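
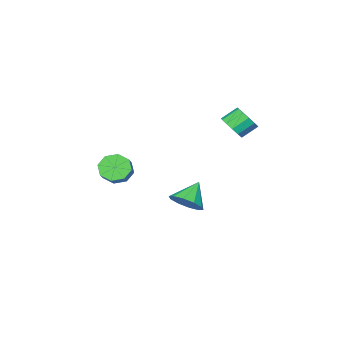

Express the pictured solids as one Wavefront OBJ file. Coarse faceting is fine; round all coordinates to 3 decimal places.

v -0.689 3.723 3.3
v -0.081 3.914 3.878
v -0.884 4.348 4.578
v -1.491 4.157 4
v -0.123 4.302 3.59
v -0.925 4.736 4.29
v -0.344 4.506 3.21
v -1.146 4.94 3.91
v -0.674 4.461 2.859
v -1.477 4.895 3.559
v -1.01 4.182 2.647
v -1.812 4.616 3.347
v -1.243 3.757 2.643
v -2.045 4.191 3.343
v -1.3 3.322 2.848
v -2.103 3.756 3.548
v -1.163 3.013 3.196
v -1.966 3.448 3.896
v -0.876 2.931 3.577
v -1.678 3.365 4.277
v -0.529 3.099 3.87
v -1.332 3.533 4.57
v -0.233 3.466 3.982
v -1.035 3.9 4.682
v 2.78 -1.499 -0.482
v 3.506 -1.872 -0.949
v 4.286 -1.234 -0.244
v 3.56 -0.861 0.222
v 3.273 -1.259 -1.246
v 4.054 -0.622 -0.541
v 2.752 -0.787 -1.096
v 3.533 -0.149 -0.391
v 2.247 -0.731 -0.586
v 3.027 -0.094 0.119
v 2.054 -1.126 -0.016
v 2.834 -0.488 0.689
v 2.286 -1.738 0.281
v 3.067 -1.101 0.986
v 2.807 -2.211 0.131
v 3.588 -1.573 0.836
v 3.313 -2.266 -0.379
v 4.093 -1.629 0.326
v -0.651 0.376 -3.605
v 0.092 0.143 -2.871
v -1.869 0.184 -2.435
v -0.005 0.797 -2.864
v -0.348 1.291 -3.14
v -0.807 1.435 -3.594
v -1.207 1.174 -4.052
v -1.394 0.609 -4.34
v -1.298 -0.045 -4.347
v -0.955 -0.538 -4.071
v -0.496 -0.683 -3.617
v -0.096 -0.422 -3.159
f 2 1 5
f 2 5 3
f 3 5 6
f 3 6 4
f 5 1 7
f 5 7 6
f 6 7 8
f 6 8 4
f 7 1 9
f 7 9 8
f 8 9 10
f 8 10 4
f 9 1 11
f 9 11 10
f 10 11 12
f 10 12 4
f 11 1 13
f 11 13 12
f 12 13 14
f 12 14 4
f 13 1 15
f 13 15 14
f 14 15 16
f 14 16 4
f 15 1 17
f 15 17 16
f 16 17 18
f 16 18 4
f 17 1 19
f 17 19 18
f 18 19 20
f 18 20 4
f 19 1 21
f 19 21 20
f 20 21 22
f 20 22 4
f 21 1 23
f 21 23 22
f 22 23 24
f 22 24 4
f 23 1 2
f 23 2 24
f 24 2 3
f 24 3 4
f 26 25 29
f 26 29 27
f 27 29 30
f 27 30 28
f 29 25 31
f 29 31 30
f 30 31 32
f 30 32 28
f 31 25 33
f 31 33 32
f 32 33 34
f 32 34 28
f 33 25 35
f 33 35 34
f 34 35 36
f 34 36 28
f 35 25 37
f 35 37 36
f 36 37 38
f 36 38 28
f 37 25 39
f 37 39 38
f 38 39 40
f 38 40 28
f 39 25 41
f 39 41 40
f 40 41 42
f 40 42 28
f 41 25 26
f 41 26 42
f 42 26 27
f 42 27 28
f 44 43 46
f 44 46 45
f 46 43 47
f 46 47 45
f 47 43 48
f 47 48 45
f 48 43 49
f 48 49 45
f 49 43 50
f 49 50 45
f 50 43 51
f 50 51 45
f 51 43 52
f 51 52 45
f 52 43 53
f 52 53 45
f 53 43 54
f 53 54 45
f 54 43 44
f 54 44 45



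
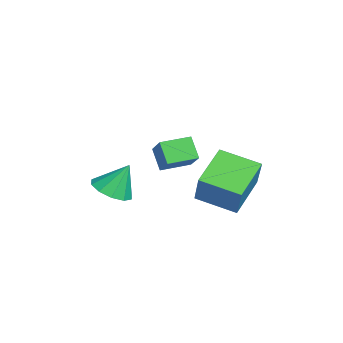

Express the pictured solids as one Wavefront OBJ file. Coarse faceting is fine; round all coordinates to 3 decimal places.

v -1.068 -2.843 -0.156
v -0.316 -3.396 0.143
v -1.072 -2.097 1.236
v -0.09 -2.901 -0.122
v -0.238 -2.383 -0.4
v -0.702 -2.042 -0.585
v -1.307 -2.006 -0.606
v -1.82 -2.291 -0.455
v -2.046 -2.786 -0.19
v -1.898 -3.304 0.088
v -1.433 -3.645 0.273
v -0.829 -3.681 0.294
v 1.878 1.992 -0.165
v 1.13 0.37 0.352
v 0.332 2.992 0.736
v -0.417 1.37 1.253
v 2.797 2.05 1.347
v 2.048 0.428 1.864
v 1.25 3.05 2.248
v 0.502 1.428 2.765
v 1.937 -1.078 2.428
v 1.27 -1.325 3.292
v 1.608 0.176 2.532
v 0.941 -0.072 3.397
v 3.019 -0.868 3.323
v 2.352 -1.116 4.188
v 2.69 0.385 3.428
v 2.023 0.138 4.292
f 2 1 4
f 2 4 3
f 4 1 5
f 4 5 3
f 5 1 6
f 5 6 3
f 6 1 7
f 6 7 3
f 7 1 8
f 7 8 3
f 8 1 9
f 8 9 3
f 9 1 10
f 9 10 3
f 10 1 11
f 10 11 3
f 11 1 12
f 11 12 3
f 12 1 2
f 12 2 3
f 14 16 13
f 17 14 13
f 13 16 15
f 15 17 13
f 14 20 16
f 18 14 17
f 18 20 14
f 16 20 15
f 19 17 15
f 15 20 19
f 19 18 17
f 20 18 19
f 22 24 21
f 25 22 21
f 21 24 23
f 23 25 21
f 22 28 24
f 26 22 25
f 26 28 22
f 24 28 23
f 27 25 23
f 23 28 27
f 27 26 25
f 28 26 27



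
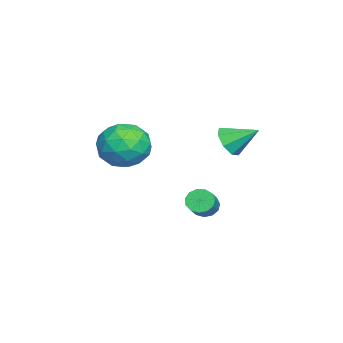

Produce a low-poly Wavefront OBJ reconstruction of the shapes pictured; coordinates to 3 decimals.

v -2.769 2.17 -0.405
v -2.434 2.187 -0.866
v -1.455 2.146 -0.155
v -1.791 2.13 0.305
v -2.484 2.492 -0.779
v -1.506 2.452 -0.069
v -2.625 2.695 -0.574
v -1.646 2.655 0.137
v -2.811 2.732 -0.315
v -1.833 2.691 0.395
v -2.985 2.59 -0.085
v -2.006 2.549 0.626
v -3.089 2.315 0.044
v -2.111 2.274 0.754
v -3.093 1.994 0.03
v -2.114 1.953 0.74
v -2.993 1.729 -0.122
v -2.015 1.688 0.588
v -2.822 1.604 -0.364
v -1.844 1.564 0.346
v -2.635 1.659 -0.619
v -1.657 1.619 0.091
v -2.49 1.877 -0.806
v -1.512 1.836 -0.096
v -2.8 3.043 3.015
v -2.06 2.945 3.09
v -2.72 4.177 3.725
v -2.195 3.247 2.621
v -2.685 3.43 2.383
v -3.242 3.386 2.516
v -3.54 3.141 2.941
v -3.404 2.839 3.41
v -2.914 2.656 3.647
v -2.358 2.7 3.515
v -4.173 -1.21 3.04
v -3.486 -0.296 2.957
v -3.494 -1.864 1.443
v -2.807 -0.95 1.36
v -2.62 -1.736 2.173
v -3.04 -1.332 3.16
v -3.94 -0.828 1.24
v -4.36 -0.424 2.227
v -3.342 -0.06 1.845
v -2.526 -0.622 2.422
v -4.454 -1.538 1.978
v -3.638 -2.1 2.555
v -3.889 -0.695 3.139
v -3.091 -1.465 1.261
v -2.981 -1.927 1.739
v -2.577 -1.39 1.691
v -3.627 -1.304 3.258
v -3.223 -0.767 3.209
v -2.714 -1.614 2.748
v -3.757 -1.393 1.191
v -3.353 -0.856 1.142
v -4.403 -0.77 2.709
v -3.999 -0.233 2.661
v -4.266 -0.546 1.652
v -3.401 -0.02 2.436
v -3.002 -0.404 1.498
v -3.668 -0.332 1.427
v -3.914 -0.095 2.007
v -2.921 -0.35 2.775
v -2.522 -0.734 1.837
v -2.412 -1.196 2.314
v -2.659 -0.959 2.895
v -2.837 -0.211 2.122
v -4.458 -1.426 2.563
v -4.059 -1.81 1.625
v -4.321 -1.201 1.505
v -4.568 -0.964 2.086
v -3.978 -1.756 2.902
v -3.579 -2.14 1.964
v -3.066 -2.065 2.393
v -3.312 -1.828 2.973
v -4.143 -1.949 2.278
f 2 1 5
f 2 5 3
f 3 5 6
f 3 6 4
f 5 1 7
f 5 7 6
f 6 7 8
f 6 8 4
f 7 1 9
f 7 9 8
f 8 9 10
f 8 10 4
f 9 1 11
f 9 11 10
f 10 11 12
f 10 12 4
f 11 1 13
f 11 13 12
f 12 13 14
f 12 14 4
f 13 1 15
f 13 15 14
f 14 15 16
f 14 16 4
f 15 1 17
f 15 17 16
f 16 17 18
f 16 18 4
f 17 1 19
f 17 19 18
f 18 19 20
f 18 20 4
f 19 1 21
f 19 21 20
f 20 21 22
f 20 22 4
f 21 1 23
f 21 23 22
f 22 23 24
f 22 24 4
f 23 1 2
f 23 2 24
f 24 2 3
f 24 3 4
f 26 25 28
f 26 28 27
f 28 25 29
f 28 29 27
f 29 25 30
f 29 30 27
f 30 25 31
f 30 31 27
f 31 25 32
f 31 32 27
f 32 25 33
f 32 33 27
f 33 25 34
f 33 34 27
f 34 25 26
f 34 26 27
f 35 72 51
f 72 46 75
f 51 75 40
f 72 75 51
f 35 51 47
f 51 40 52
f 47 52 36
f 51 52 47
f 35 47 56
f 47 36 57
f 56 57 42
f 47 57 56
f 35 56 68
f 56 42 71
f 68 71 45
f 56 71 68
f 35 68 72
f 68 45 76
f 72 76 46
f 68 76 72
f 36 52 63
f 52 40 66
f 63 66 44
f 52 66 63
f 40 75 53
f 75 46 74
f 53 74 39
f 75 74 53
f 46 76 73
f 76 45 69
f 73 69 37
f 76 69 73
f 45 71 70
f 71 42 58
f 70 58 41
f 71 58 70
f 42 57 62
f 57 36 59
f 62 59 43
f 57 59 62
f 38 64 50
f 64 44 65
f 50 65 39
f 64 65 50
f 38 50 48
f 50 39 49
f 48 49 37
f 50 49 48
f 38 48 55
f 48 37 54
f 55 54 41
f 48 54 55
f 38 55 60
f 55 41 61
f 60 61 43
f 55 61 60
f 38 60 64
f 60 43 67
f 64 67 44
f 60 67 64
f 39 65 53
f 65 44 66
f 53 66 40
f 65 66 53
f 37 49 73
f 49 39 74
f 73 74 46
f 49 74 73
f 41 54 70
f 54 37 69
f 70 69 45
f 54 69 70
f 43 61 62
f 61 41 58
f 62 58 42
f 61 58 62
f 44 67 63
f 67 43 59
f 63 59 36
f 67 59 63



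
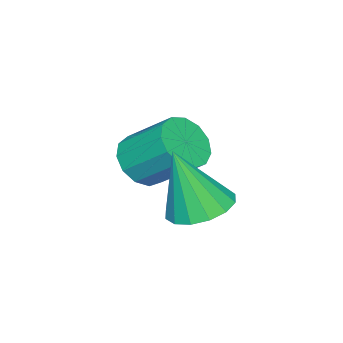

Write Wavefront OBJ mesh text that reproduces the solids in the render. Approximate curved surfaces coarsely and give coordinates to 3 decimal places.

v 0.103 -1.849 -4.381
v 0.517 -1.336 -4.963
v 0.431 -0.017 -3.861
v 0.017 -0.531 -3.279
v 0.032 -1.289 -5.056
v -0.054 0.029 -3.955
v -0.43 -1.421 -4.935
v -0.516 -0.103 -3.833
v -0.723 -1.688 -4.638
v -0.809 -0.37 -3.536
v -0.754 -2.007 -4.259
v -0.84 -0.689 -3.157
v -0.513 -2.275 -3.919
v -0.599 -0.957 -2.817
v -0.076 -2.408 -3.725
v -0.162 -1.09 -2.624
v 0.418 -2.364 -3.74
v 0.331 -1.046 -2.639
v 0.811 -2.156 -3.958
v 0.725 -0.838 -2.857
v 0.98 -1.851 -4.31
v 0.894 -0.532 -3.209
v 0.871 -1.545 -4.685
v 0.785 -0.227 -3.584
v 1.656 0.943 -4.296
v 2.302 1.618 -4.195
v 1.984 0.337 -2.344
v 1.882 1.824 -4.06
v 1.402 1.794 -3.989
v 0.99 1.536 -4
v 0.756 1.119 -4.091
v 0.764 0.654 -4.236
v 1.011 0.267 -4.397
v 1.431 0.061 -4.532
v 1.911 0.092 -4.603
v 2.323 0.35 -4.592
v 2.557 0.767 -4.502
v 2.549 1.231 -4.356
f 2 1 5
f 2 5 3
f 3 5 6
f 3 6 4
f 5 1 7
f 5 7 6
f 6 7 8
f 6 8 4
f 7 1 9
f 7 9 8
f 8 9 10
f 8 10 4
f 9 1 11
f 9 11 10
f 10 11 12
f 10 12 4
f 11 1 13
f 11 13 12
f 12 13 14
f 12 14 4
f 13 1 15
f 13 15 14
f 14 15 16
f 14 16 4
f 15 1 17
f 15 17 16
f 16 17 18
f 16 18 4
f 17 1 19
f 17 19 18
f 18 19 20
f 18 20 4
f 19 1 21
f 19 21 20
f 20 21 22
f 20 22 4
f 21 1 23
f 21 23 22
f 22 23 24
f 22 24 4
f 23 1 2
f 23 2 24
f 24 2 3
f 24 3 4
f 26 25 28
f 26 28 27
f 28 25 29
f 28 29 27
f 29 25 30
f 29 30 27
f 30 25 31
f 30 31 27
f 31 25 32
f 31 32 27
f 32 25 33
f 32 33 27
f 33 25 34
f 33 34 27
f 34 25 35
f 34 35 27
f 35 25 36
f 35 36 27
f 36 25 37
f 36 37 27
f 37 25 38
f 37 38 27
f 38 25 26
f 38 26 27



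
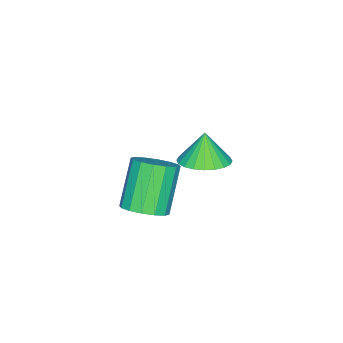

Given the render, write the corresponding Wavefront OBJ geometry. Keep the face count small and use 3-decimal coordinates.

v 3.836 3.069 -1.558
v 4.562 2.893 -1.056
v 3.349 2.675 0.62
v 2.624 2.851 0.118
v 4.509 3.356 -1.033
v 3.297 3.137 0.642
v 4.276 3.741 -1.152
v 3.064 3.523 0.524
v 3.925 3.947 -1.379
v 2.713 3.728 0.297
v 3.551 3.917 -1.654
v 2.338 3.699 0.022
v 3.252 3.661 -1.903
v 2.04 3.442 -0.228
v 3.111 3.245 -2.06
v 1.898 3.027 -0.384
v 3.163 2.783 -2.082
v 1.951 2.564 -0.407
v 3.396 2.397 -1.964
v 2.184 2.179 -0.288
v 3.747 2.192 -1.737
v 2.535 1.973 -0.061
v 4.122 2.221 -1.462
v 2.909 2.003 0.214
v 4.42 2.478 -1.212
v 3.208 2.259 0.463
v -0.502 3.152 -2.197
v 0.486 3.22 -1.879
v -0.898 2.948 -0.923
v 0.368 3.608 -1.854
v 0.117 3.926 -1.881
v -0.228 4.126 -1.956
v -0.614 4.178 -2.068
v -0.984 4.074 -2.199
v -1.28 3.829 -2.331
v -1.457 3.482 -2.442
v -1.49 3.084 -2.515
v -1.371 2.696 -2.541
v -1.121 2.378 -2.514
v -0.776 2.178 -2.438
v -0.389 2.126 -2.326
v -0.02 2.231 -2.195
v 0.276 2.475 -2.064
v 0.454 2.823 -1.953
f 2 1 5
f 2 5 3
f 3 5 6
f 3 6 4
f 5 1 7
f 5 7 6
f 6 7 8
f 6 8 4
f 7 1 9
f 7 9 8
f 8 9 10
f 8 10 4
f 9 1 11
f 9 11 10
f 10 11 12
f 10 12 4
f 11 1 13
f 11 13 12
f 12 13 14
f 12 14 4
f 13 1 15
f 13 15 14
f 14 15 16
f 14 16 4
f 15 1 17
f 15 17 16
f 16 17 18
f 16 18 4
f 17 1 19
f 17 19 18
f 18 19 20
f 18 20 4
f 19 1 21
f 19 21 20
f 20 21 22
f 20 22 4
f 21 1 23
f 21 23 22
f 22 23 24
f 22 24 4
f 23 1 25
f 23 25 24
f 24 25 26
f 24 26 4
f 25 1 2
f 25 2 26
f 26 2 3
f 26 3 4
f 28 27 30
f 28 30 29
f 30 27 31
f 30 31 29
f 31 27 32
f 31 32 29
f 32 27 33
f 32 33 29
f 33 27 34
f 33 34 29
f 34 27 35
f 34 35 29
f 35 27 36
f 35 36 29
f 36 27 37
f 36 37 29
f 37 27 38
f 37 38 29
f 38 27 39
f 38 39 29
f 39 27 40
f 39 40 29
f 40 27 41
f 40 41 29
f 41 27 42
f 41 42 29
f 42 27 43
f 42 43 29
f 43 27 44
f 43 44 29
f 44 27 28
f 44 28 29



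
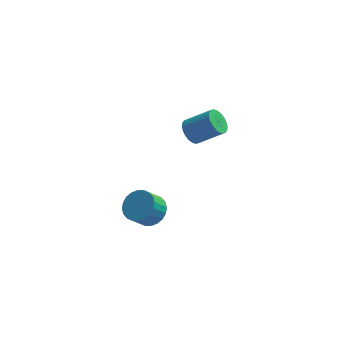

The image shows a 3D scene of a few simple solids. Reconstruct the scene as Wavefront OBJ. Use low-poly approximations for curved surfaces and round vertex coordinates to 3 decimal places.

v 0.681 2.618 -2.808
v 1.053 3.064 -3.25
v 2.33 2.969 -2.275
v 1.959 2.522 -1.832
v 0.931 3.251 -3.072
v 2.208 3.155 -2.097
v 0.771 3.341 -2.854
v 2.049 3.245 -1.879
v 0.598 3.321 -2.629
v 1.875 3.225 -1.654
v 0.437 3.194 -2.431
v 1.715 3.098 -1.456
v 0.314 2.979 -2.291
v 1.591 2.883 -1.315
v 0.246 2.709 -2.229
v 1.523 2.614 -1.253
v 0.245 2.426 -2.255
v 1.522 2.33 -1.28
v 0.31 2.171 -2.365
v 1.587 2.076 -1.39
v 0.432 1.985 -2.543
v 1.709 1.889 -1.568
v 0.591 1.895 -2.761
v 1.869 1.799 -1.786
v 0.765 1.915 -2.986
v 2.042 1.819 -2.011
v 0.925 2.042 -3.184
v 2.203 1.946 -2.209
v 1.049 2.257 -3.325
v 2.326 2.161 -2.349
v 1.117 2.526 -3.387
v 2.394 2.431 -2.411
v 1.118 2.81 -3.36
v 2.395 2.714 -2.385
v -0.801 -3.193 -3.317
v -0.211 -3.805 -3.297
v -0.73 -4.279 -2.464
v -1.319 -3.667 -2.483
v -0.08 -3.583 -3.089
v -0.599 -4.056 -2.256
v -0.059 -3.301 -2.916
v -0.578 -3.774 -2.082
v -0.15 -3.002 -2.803
v -0.669 -3.476 -1.97
v -0.341 -2.733 -2.769
v -0.86 -3.207 -1.936
v -0.602 -2.534 -2.818
v -1.121 -3.007 -1.985
v -0.893 -2.435 -2.943
v -1.412 -2.909 -2.11
v -1.169 -2.452 -3.125
v -1.688 -2.925 -2.292
v -1.39 -2.581 -3.336
v -1.909 -3.055 -2.503
v -1.521 -2.804 -3.544
v -2.04 -3.277 -2.711
v -1.542 -3.086 -3.718
v -2.061 -3.559 -2.884
v -1.451 -3.384 -3.83
v -1.97 -3.858 -2.997
v -1.26 -3.653 -3.864
v -1.779 -4.127 -3.031
v -0.999 -3.853 -3.815
v -1.518 -4.326 -2.982
v -0.708 -3.951 -3.69
v -1.227 -4.425 -2.857
v -0.432 -3.935 -3.508
v -0.951 -4.408 -2.675
f 2 1 5
f 2 5 3
f 3 5 6
f 3 6 4
f 5 1 7
f 5 7 6
f 6 7 8
f 6 8 4
f 7 1 9
f 7 9 8
f 8 9 10
f 8 10 4
f 9 1 11
f 9 11 10
f 10 11 12
f 10 12 4
f 11 1 13
f 11 13 12
f 12 13 14
f 12 14 4
f 13 1 15
f 13 15 14
f 14 15 16
f 14 16 4
f 15 1 17
f 15 17 16
f 16 17 18
f 16 18 4
f 17 1 19
f 17 19 18
f 18 19 20
f 18 20 4
f 19 1 21
f 19 21 20
f 20 21 22
f 20 22 4
f 21 1 23
f 21 23 22
f 22 23 24
f 22 24 4
f 23 1 25
f 23 25 24
f 24 25 26
f 24 26 4
f 25 1 27
f 25 27 26
f 26 27 28
f 26 28 4
f 27 1 29
f 27 29 28
f 28 29 30
f 28 30 4
f 29 1 31
f 29 31 30
f 30 31 32
f 30 32 4
f 31 1 33
f 31 33 32
f 32 33 34
f 32 34 4
f 33 1 2
f 33 2 34
f 34 2 3
f 34 3 4
f 36 35 39
f 36 39 37
f 37 39 40
f 37 40 38
f 39 35 41
f 39 41 40
f 40 41 42
f 40 42 38
f 41 35 43
f 41 43 42
f 42 43 44
f 42 44 38
f 43 35 45
f 43 45 44
f 44 45 46
f 44 46 38
f 45 35 47
f 45 47 46
f 46 47 48
f 46 48 38
f 47 35 49
f 47 49 48
f 48 49 50
f 48 50 38
f 49 35 51
f 49 51 50
f 50 51 52
f 50 52 38
f 51 35 53
f 51 53 52
f 52 53 54
f 52 54 38
f 53 35 55
f 53 55 54
f 54 55 56
f 54 56 38
f 55 35 57
f 55 57 56
f 56 57 58
f 56 58 38
f 57 35 59
f 57 59 58
f 58 59 60
f 58 60 38
f 59 35 61
f 59 61 60
f 60 61 62
f 60 62 38
f 61 35 63
f 61 63 62
f 62 63 64
f 62 64 38
f 63 35 65
f 63 65 64
f 64 65 66
f 64 66 38
f 65 35 67
f 65 67 66
f 66 67 68
f 66 68 38
f 67 35 36
f 67 36 68
f 68 36 37
f 68 37 38



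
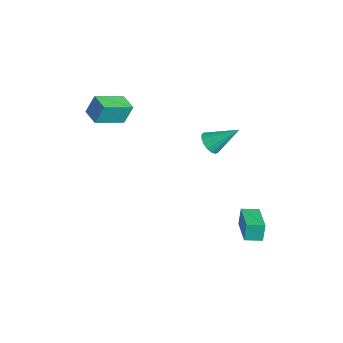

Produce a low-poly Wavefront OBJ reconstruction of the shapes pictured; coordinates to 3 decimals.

v 1.322 1.109 2.554
v 1.948 0.76 2.694
v 1.838 2.511 3.746
v 2.025 0.964 2.421
v 1.942 1.201 2.179
v 1.716 1.417 2.022
v 1.4 1.563 1.987
v 1.067 1.605 2.083
v 0.792 1.533 2.286
v 0.638 1.364 2.551
v 0.642 1.137 2.816
v 0.801 0.904 3.022
v 1.08 0.717 3.12
v 1.414 0.621 3.089
v 1.727 0.637 2.935
v -3.553 -4.359 2.462
v -3.55 -3.838 3.631
v -4.017 -2.648 1.7
v -4.015 -2.126 2.869
v -2.465 -4.114 2.351
v -2.463 -3.592 3.52
v -2.93 -2.402 1.589
v -2.927 -1.881 2.758
v 2.778 2.285 -3.286
v 2.576 2.47 -2.231
v 2.962 3.249 -3.419
v 2.759 3.433 -2.364
v 4.641 1.987 -2.876
v 4.438 2.171 -1.821
v 4.824 2.95 -3.009
v 4.622 3.135 -1.954
f 2 1 4
f 2 4 3
f 4 1 5
f 4 5 3
f 5 1 6
f 5 6 3
f 6 1 7
f 6 7 3
f 7 1 8
f 7 8 3
f 8 1 9
f 8 9 3
f 9 1 10
f 9 10 3
f 10 1 11
f 10 11 3
f 11 1 12
f 11 12 3
f 12 1 13
f 12 13 3
f 13 1 14
f 13 14 3
f 14 1 15
f 14 15 3
f 15 1 2
f 15 2 3
f 17 19 16
f 20 17 16
f 16 19 18
f 18 20 16
f 17 23 19
f 21 17 20
f 21 23 17
f 19 23 18
f 22 20 18
f 18 23 22
f 22 21 20
f 23 21 22
f 25 27 24
f 28 25 24
f 24 27 26
f 26 28 24
f 25 31 27
f 29 25 28
f 29 31 25
f 27 31 26
f 30 28 26
f 26 31 30
f 30 29 28
f 31 29 30



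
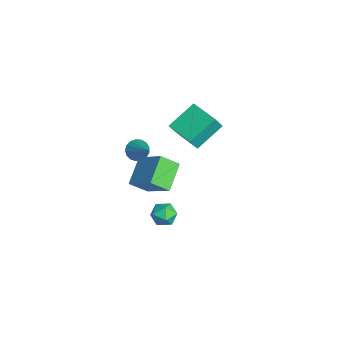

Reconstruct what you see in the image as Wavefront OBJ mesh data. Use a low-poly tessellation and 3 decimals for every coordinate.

v 2.632 -3.466 2.458
v 2.535 -4.5 3.29
v 4.143 -2.587 3.726
v 4.046 -3.621 4.558
v 3.954 -4.359 1.502
v 3.857 -5.393 2.334
v 5.465 -3.48 2.77
v 5.368 -4.514 3.602
v -3.037 -0.997 -0.069
v -3.751 0.699 1.062
v -1.285 -0.137 -0.252
v -1.999 1.559 0.879
v -2.661 -1.539 0.981
v -3.375 0.157 2.112
v -0.909 -0.679 0.798
v -1.623 1.017 1.929
v 1.933 -2.486 -3.971
v 2.19 -2.879 -3.223
v 0.57 -2.781 -3.657
v 0.827 -3.174 -2.909
v 0.904 -2.298 -2.997
v 1.746 -2.116 -3.191
v 1.014 -3.544 -3.689
v 1.856 -3.362 -3.883
v 1.622 -3.533 -3.049
v 1.554 -2.763 -2.621
v 1.206 -2.897 -4.259
v 1.138 -2.127 -3.831
v -3.671 -3.217 -1.847
v -3.219 -3.053 -2.461
v -2.129 -2.843 -0.613
v -3.371 -2.724 -2.371
v -3.591 -2.508 -2.161
v -3.83 -2.454 -1.879
v -4.032 -2.575 -1.59
v -4.152 -2.843 -1.359
v -4.161 -3.197 -1.24
v -4.058 -3.555 -1.26
v -3.867 -3.836 -1.415
v -3.63 -3.975 -1.668
v -3.403 -3.94 -1.962
v -3.238 -3.74 -2.23
v -3.171 -3.42 -2.41
f 2 4 1
f 5 2 1
f 1 4 3
f 3 5 1
f 2 8 4
f 6 2 5
f 6 8 2
f 4 8 3
f 7 5 3
f 3 8 7
f 7 6 5
f 8 6 7
f 10 12 9
f 13 10 9
f 9 12 11
f 11 13 9
f 10 16 12
f 14 10 13
f 14 16 10
f 12 16 11
f 15 13 11
f 11 16 15
f 15 14 13
f 16 14 15
f 17 28 22
f 17 22 18
f 17 18 24
f 17 24 27
f 17 27 28
f 18 22 26
f 22 28 21
f 28 27 19
f 27 24 23
f 24 18 25
f 20 26 21
f 20 21 19
f 20 19 23
f 20 23 25
f 20 25 26
f 21 26 22
f 19 21 28
f 23 19 27
f 25 23 24
f 26 25 18
f 30 29 32
f 30 32 31
f 32 29 33
f 32 33 31
f 33 29 34
f 33 34 31
f 34 29 35
f 34 35 31
f 35 29 36
f 35 36 31
f 36 29 37
f 36 37 31
f 37 29 38
f 37 38 31
f 38 29 39
f 38 39 31
f 39 29 40
f 39 40 31
f 40 29 41
f 40 41 31
f 41 29 42
f 41 42 31
f 42 29 43
f 42 43 31
f 43 29 30
f 43 30 31



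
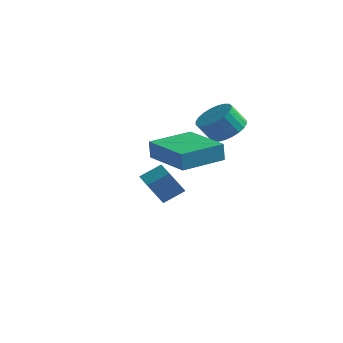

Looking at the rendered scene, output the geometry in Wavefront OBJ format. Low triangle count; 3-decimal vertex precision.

v -1.502 1.645 -1.165
v -0.855 2.336 -0.567
v -2.435 2.475 -1.116
v -1.788 3.166 -0.517
v -1.072 2.194 -2.263
v -0.425 2.885 -1.664
v -2.005 3.024 -2.213
v -1.358 3.715 -1.615
v 1.905 2.429 2.384
v 2.645 2.584 2.835
v 2.195 2.147 3.726
v 1.455 1.991 3.276
v 2.471 2.875 2.889
v 2.021 2.437 3.781
v 2.211 3.098 2.867
v 1.761 2.66 3.758
v 1.904 3.219 2.772
v 1.454 2.781 3.663
v 1.597 3.22 2.617
v 1.147 2.782 3.508
v 1.338 3.1 2.427
v 0.887 2.662 3.318
v 1.164 2.878 2.231
v 0.714 2.441 3.122
v 1.104 2.588 2.058
v 0.653 2.15 2.949
v 1.165 2.273 1.934
v 0.715 1.836 2.825
v 1.339 1.983 1.879
v 0.889 1.545 2.771
v 1.599 1.76 1.902
v 1.149 1.322 2.793
v 1.906 1.639 1.997
v 1.456 1.201 2.888
v 2.213 1.638 2.152
v 1.763 1.2 3.043
v 2.473 1.758 2.342
v 2.022 1.32 3.233
v 2.646 1.979 2.538
v 2.196 1.542 3.429
v 2.707 2.27 2.711
v 2.256 1.832 3.602
v 1.027 -2.025 2.119
v 1.001 -2.081 2.957
v 1.805 -0.254 2.261
v 1.779 -0.31 3.099
v 3.041 -2.91 2.121
v 3.015 -2.966 2.959
v 3.819 -1.139 2.263
v 3.793 -1.195 3.101
f 2 4 1
f 5 2 1
f 1 4 3
f 3 5 1
f 2 8 4
f 6 2 5
f 6 8 2
f 4 8 3
f 7 5 3
f 3 8 7
f 7 6 5
f 8 6 7
f 10 9 13
f 10 13 11
f 11 13 14
f 11 14 12
f 13 9 15
f 13 15 14
f 14 15 16
f 14 16 12
f 15 9 17
f 15 17 16
f 16 17 18
f 16 18 12
f 17 9 19
f 17 19 18
f 18 19 20
f 18 20 12
f 19 9 21
f 19 21 20
f 20 21 22
f 20 22 12
f 21 9 23
f 21 23 22
f 22 23 24
f 22 24 12
f 23 9 25
f 23 25 24
f 24 25 26
f 24 26 12
f 25 9 27
f 25 27 26
f 26 27 28
f 26 28 12
f 27 9 29
f 27 29 28
f 28 29 30
f 28 30 12
f 29 9 31
f 29 31 30
f 30 31 32
f 30 32 12
f 31 9 33
f 31 33 32
f 32 33 34
f 32 34 12
f 33 9 35
f 33 35 34
f 34 35 36
f 34 36 12
f 35 9 37
f 35 37 36
f 36 37 38
f 36 38 12
f 37 9 39
f 37 39 38
f 38 39 40
f 38 40 12
f 39 9 41
f 39 41 40
f 40 41 42
f 40 42 12
f 41 9 10
f 41 10 42
f 42 10 11
f 42 11 12
f 44 46 43
f 47 44 43
f 43 46 45
f 45 47 43
f 44 50 46
f 48 44 47
f 48 50 44
f 46 50 45
f 49 47 45
f 45 50 49
f 49 48 47
f 50 48 49



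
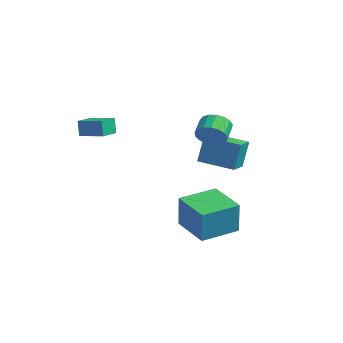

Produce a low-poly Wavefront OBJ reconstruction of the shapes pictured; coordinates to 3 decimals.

v 1.282 -0.697 -3.614
v 1.728 -0.889 -1.673
v 1.041 1.453 -3.346
v 1.487 1.261 -1.406
v 3.413 -0.401 -4.074
v 3.859 -0.593 -2.134
v 3.172 1.749 -3.807
v 3.618 1.557 -1.866
v 3.402 0.083 2.969
v 3.802 -0.102 3.672
v 3.098 0.512 4.234
v 2.698 0.697 3.531
v 3.985 0.226 3.543
v 3.281 0.84 4.104
v 4.034 0.521 3.281
v 3.33 1.135 3.843
v 3.938 0.716 2.949
v 3.234 1.33 3.51
v 3.72 0.766 2.621
v 3.016 1.38 3.182
v 3.428 0.659 2.372
v 2.725 1.273 2.934
v 3.131 0.42 2.261
v 2.427 1.035 2.823
v 2.896 0.104 2.312
v 2.192 0.719 2.873
v 2.776 -0.217 2.513
v 2.073 0.398 3.075
v 2.8 -0.469 2.819
v 2.097 0.145 3.381
v 2.962 -0.595 3.159
v 2.258 0.019 3.721
v 3.225 -0.566 3.456
v 2.521 0.049 4.018
v 3.528 -0.388 3.641
v 2.824 0.227 4.203
v -2.605 -3.766 1.909
v -2.779 -3.777 2.884
v -1.463 -2.932 2.122
v -1.637 -2.943 3.096
v -1.903 -4.757 2.024
v -2.077 -4.768 2.998
v -0.761 -3.923 2.236
v -0.935 -3.934 3.211
v -1.153 1.951 -0.214
v -1.12 2.304 1.459
v 0.325 3.32 -0.532
v 0.358 3.673 1.141
v -0.278 1.047 -0.041
v -0.245 1.4 1.632
v 1.2 2.416 -0.359
v 1.233 2.769 1.314
f 2 4 1
f 5 2 1
f 1 4 3
f 3 5 1
f 2 8 4
f 6 2 5
f 6 8 2
f 4 8 3
f 7 5 3
f 3 8 7
f 7 6 5
f 8 6 7
f 10 9 13
f 10 13 11
f 11 13 14
f 11 14 12
f 13 9 15
f 13 15 14
f 14 15 16
f 14 16 12
f 15 9 17
f 15 17 16
f 16 17 18
f 16 18 12
f 17 9 19
f 17 19 18
f 18 19 20
f 18 20 12
f 19 9 21
f 19 21 20
f 20 21 22
f 20 22 12
f 21 9 23
f 21 23 22
f 22 23 24
f 22 24 12
f 23 9 25
f 23 25 24
f 24 25 26
f 24 26 12
f 25 9 27
f 25 27 26
f 26 27 28
f 26 28 12
f 27 9 29
f 27 29 28
f 28 29 30
f 28 30 12
f 29 9 31
f 29 31 30
f 30 31 32
f 30 32 12
f 31 9 33
f 31 33 32
f 32 33 34
f 32 34 12
f 33 9 35
f 33 35 34
f 34 35 36
f 34 36 12
f 35 9 10
f 35 10 36
f 36 10 11
f 36 11 12
f 38 40 37
f 41 38 37
f 37 40 39
f 39 41 37
f 38 44 40
f 42 38 41
f 42 44 38
f 40 44 39
f 43 41 39
f 39 44 43
f 43 42 41
f 44 42 43
f 46 48 45
f 49 46 45
f 45 48 47
f 47 49 45
f 46 52 48
f 50 46 49
f 50 52 46
f 48 52 47
f 51 49 47
f 47 52 51
f 51 50 49
f 52 50 51



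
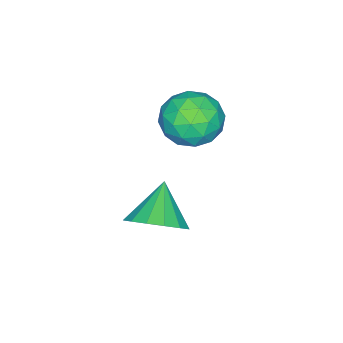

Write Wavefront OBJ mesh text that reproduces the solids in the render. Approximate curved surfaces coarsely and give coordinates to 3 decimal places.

v 3.209 -1.19 -2.49
v 3.932 -1.094 -1.708
v 2.091 -1.57 -1.41
v 3.71 -0.59 -1.76
v 3.354 -0.246 -2.008
v 2.958 -0.155 -2.385
v 2.63 -0.341 -2.79
v 2.457 -0.755 -3.115
v 2.485 -1.285 -3.272
v 2.707 -1.79 -3.22
v 3.064 -2.134 -2.973
v 3.459 -2.225 -2.596
v 3.787 -2.038 -2.19
v 3.961 -1.625 -1.865
v 1.217 -0.504 1.414
v 1.81 -1.427 1.293
v -0.11 -1.233 0.467
v 0.483 -2.156 0.346
v 0.084 -1.883 1.338
v 0.904 -1.432 1.924
v 0.796 -1.228 -0.164
v 1.616 -0.777 0.422
v 1.55 -1.874 0.318
v 1.11 -2.279 1.246
v 0.59 -0.381 0.514
v 0.15 -0.786 1.442
v 1.63 -0.901 1.437
v 0.07 -1.759 0.323
v -0.165 -1.598 0.906
v 0.184 -2.141 0.835
v 1.097 -0.905 1.808
v 1.446 -1.447 1.736
v 0.431 -1.715 1.763
v 0.254 -1.213 0.024
v 0.603 -1.755 -0.048
v 1.516 -0.519 0.925
v 1.865 -1.062 0.854
v 1.269 -0.945 -0.003
v 1.826 -1.707 0.793
v 1.046 -2.135 0.236
v 1.23 -1.59 -0.064
v 1.712 -1.325 0.28
v 1.568 -1.945 1.338
v 0.788 -2.373 0.781
v 0.553 -2.213 1.364
v 1.035 -1.948 1.709
v 1.415 -2.208 0.765
v 0.912 -0.287 0.979
v 0.132 -0.715 0.422
v 0.665 -0.712 0.051
v 1.147 -0.447 0.396
v 0.654 -0.525 1.524
v -0.126 -0.953 0.967
v -0.012 -1.335 1.48
v 0.47 -1.07 1.824
v 0.285 -0.452 0.995
f 2 1 4
f 2 4 3
f 4 1 5
f 4 5 3
f 5 1 6
f 5 6 3
f 6 1 7
f 6 7 3
f 7 1 8
f 7 8 3
f 8 1 9
f 8 9 3
f 9 1 10
f 9 10 3
f 10 1 11
f 10 11 3
f 11 1 12
f 11 12 3
f 12 1 13
f 12 13 3
f 13 1 14
f 13 14 3
f 14 1 2
f 14 2 3
f 15 52 31
f 52 26 55
f 31 55 20
f 52 55 31
f 15 31 27
f 31 20 32
f 27 32 16
f 31 32 27
f 15 27 36
f 27 16 37
f 36 37 22
f 27 37 36
f 15 36 48
f 36 22 51
f 48 51 25
f 36 51 48
f 15 48 52
f 48 25 56
f 52 56 26
f 48 56 52
f 16 32 43
f 32 20 46
f 43 46 24
f 32 46 43
f 20 55 33
f 55 26 54
f 33 54 19
f 55 54 33
f 26 56 53
f 56 25 49
f 53 49 17
f 56 49 53
f 25 51 50
f 51 22 38
f 50 38 21
f 51 38 50
f 22 37 42
f 37 16 39
f 42 39 23
f 37 39 42
f 18 44 30
f 44 24 45
f 30 45 19
f 44 45 30
f 18 30 28
f 30 19 29
f 28 29 17
f 30 29 28
f 18 28 35
f 28 17 34
f 35 34 21
f 28 34 35
f 18 35 40
f 35 21 41
f 40 41 23
f 35 41 40
f 18 40 44
f 40 23 47
f 44 47 24
f 40 47 44
f 19 45 33
f 45 24 46
f 33 46 20
f 45 46 33
f 17 29 53
f 29 19 54
f 53 54 26
f 29 54 53
f 21 34 50
f 34 17 49
f 50 49 25
f 34 49 50
f 23 41 42
f 41 21 38
f 42 38 22
f 41 38 42
f 24 47 43
f 47 23 39
f 43 39 16
f 47 39 43



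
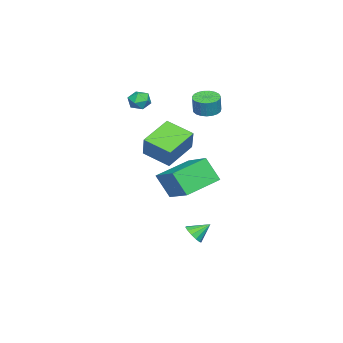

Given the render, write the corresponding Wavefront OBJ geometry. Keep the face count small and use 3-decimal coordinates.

v -2.104 -0.448 -1.027
v -2.315 -2.093 -0.438
v -3.939 0.083 -0.205
v -4.151 -1.562 0.385
v -1.389 -0.058 0.315
v -1.601 -1.703 0.905
v -3.225 0.473 1.138
v -3.436 -1.172 1.727
v 1.172 2.886 -0.274
v 1.133 2.088 1.077
v 2.385 4.368 0.637
v 2.346 3.569 1.988
v 2.894 1.831 -0.848
v 2.855 1.032 0.503
v 4.107 3.312 0.063
v 4.068 2.514 1.414
v -2.098 -1.661 4.164
v -1.495 -1.43 3.883
v -2.025 -2.61 3.537
v -1.422 -2.379 3.256
v -1.446 -2.567 3.935
v -1.491 -1.981 4.322
v -2.029 -2.059 3.098
v -2.074 -1.473 3.485
v -1.452 -1.676 3.225
v -1.091 -1.99 3.742
v -2.429 -2.05 3.678
v -2.068 -2.364 4.195
v 1.735 2.631 -3.894
v 2.32 2.776 -3.625
v 1.245 3.369 -3.226
v 2.277 3.008 -3.913
v 2.061 3.12 -4.194
v 1.743 3.077 -4.381
v 1.421 2.893 -4.413
v 1.2 2.625 -4.28
v 1.148 2.359 -4.025
v 1.283 2.18 -3.729
v 1.562 2.144 -3.485
v 1.895 2.263 -3.371
v 2.178 2.498 -3.423
v -3.44 1.169 2.917
v -2.925 1.703 2.756
v -2.664 1.766 3.802
v -3.18 1.231 3.963
v -3.183 1.876 2.811
v -2.923 1.939 3.857
v -3.487 1.927 2.883
v -3.226 1.989 3.929
v -3.782 1.846 2.962
v -3.521 1.909 4.008
v -4.018 1.648 3.032
v -3.758 1.711 4.079
v -4.155 1.368 3.083
v -3.894 1.43 4.129
v -4.168 1.053 3.105
v -3.907 1.115 4.151
v -4.055 0.758 3.095
v -3.794 0.821 4.141
v -3.836 0.534 3.053
v -3.575 0.597 4.1
v -3.548 0.42 2.989
v -3.287 0.482 4.035
v -3.242 0.435 2.911
v -2.981 0.498 3.957
v -2.97 0.577 2.835
v -2.709 0.64 3.881
v -2.78 0.822 2.773
v -2.519 0.884 3.819
v -2.704 1.126 2.736
v -2.443 1.189 3.782
v -2.755 1.438 2.73
v -2.494 1.5 3.776
f 2 4 1
f 5 2 1
f 1 4 3
f 3 5 1
f 2 8 4
f 6 2 5
f 6 8 2
f 4 8 3
f 7 5 3
f 3 8 7
f 7 6 5
f 8 6 7
f 10 12 9
f 13 10 9
f 9 12 11
f 11 13 9
f 10 16 12
f 14 10 13
f 14 16 10
f 12 16 11
f 15 13 11
f 11 16 15
f 15 14 13
f 16 14 15
f 17 28 22
f 17 22 18
f 17 18 24
f 17 24 27
f 17 27 28
f 18 22 26
f 22 28 21
f 28 27 19
f 27 24 23
f 24 18 25
f 20 26 21
f 20 21 19
f 20 19 23
f 20 23 25
f 20 25 26
f 21 26 22
f 19 21 28
f 23 19 27
f 25 23 24
f 26 25 18
f 30 29 32
f 30 32 31
f 32 29 33
f 32 33 31
f 33 29 34
f 33 34 31
f 34 29 35
f 34 35 31
f 35 29 36
f 35 36 31
f 36 29 37
f 36 37 31
f 37 29 38
f 37 38 31
f 38 29 39
f 38 39 31
f 39 29 40
f 39 40 31
f 40 29 41
f 40 41 31
f 41 29 30
f 41 30 31
f 43 42 46
f 43 46 44
f 44 46 47
f 44 47 45
f 46 42 48
f 46 48 47
f 47 48 49
f 47 49 45
f 48 42 50
f 48 50 49
f 49 50 51
f 49 51 45
f 50 42 52
f 50 52 51
f 51 52 53
f 51 53 45
f 52 42 54
f 52 54 53
f 53 54 55
f 53 55 45
f 54 42 56
f 54 56 55
f 55 56 57
f 55 57 45
f 56 42 58
f 56 58 57
f 57 58 59
f 57 59 45
f 58 42 60
f 58 60 59
f 59 60 61
f 59 61 45
f 60 42 62
f 60 62 61
f 61 62 63
f 61 63 45
f 62 42 64
f 62 64 63
f 63 64 65
f 63 65 45
f 64 42 66
f 64 66 65
f 65 66 67
f 65 67 45
f 66 42 68
f 66 68 67
f 67 68 69
f 67 69 45
f 68 42 70
f 68 70 69
f 69 70 71
f 69 71 45
f 70 42 72
f 70 72 71
f 71 72 73
f 71 73 45
f 72 42 43
f 72 43 73
f 73 43 44
f 73 44 45



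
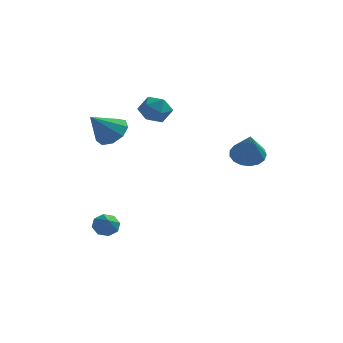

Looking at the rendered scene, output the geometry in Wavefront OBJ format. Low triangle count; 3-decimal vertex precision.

v -3.308 -0.068 3.02
v -2.376 -0.292 3.519
v -4.272 -1.012 4.4
v -2.648 0.349 3.766
v -3.229 0.794 3.665
v -3.846 0.836 3.261
v -4.212 0.454 2.745
v -4.154 -0.172 2.357
v -3.701 -0.75 2.28
v -3.063 -1.009 2.548
v -2.54 -0.828 3.038
v -2.397 2.351 3.917
v -1.871 2.733 4.716
v -0.969 2.127 3.084
v -0.443 2.509 3.883
v -0.911 1.595 3.964
v -1.793 1.733 4.479
v -1.047 3.127 3.321
v -1.929 3.265 3.836
v -1.036 3.213 4.348
v -0.953 2.266 4.745
v -1.887 2.594 3.055
v -1.804 1.647 3.452
v 3.667 2.651 0.787
v 4.507 3.188 1.001
v 3.953 1.489 2.573
v 4.149 3.438 1.221
v 3.681 3.507 1.341
v 3.21 3.38 1.334
v 2.843 3.086 1.202
v 2.665 2.693 0.975
v 2.717 2.289 0.704
v 2.986 1.969 0.453
v 3.411 1.805 0.278
v 3.895 1.834 0.219
v 4.326 2.051 0.291
v 4.607 2.405 0.476
v 4.672 2.815 0.733
v -3.071 -2.901 -2.701
v -2.739 -2.409 -2.226
v -2.709 -3.959 -1.859
v -3.299 -2.499 -2.097
v -3.726 -2.824 -2.322
v -3.769 -3.194 -2.769
v -3.404 -3.392 -3.176
v -2.844 -3.303 -3.304
v -2.417 -2.978 -3.079
v -2.373 -2.608 -2.633
f 2 1 4
f 2 4 3
f 4 1 5
f 4 5 3
f 5 1 6
f 5 6 3
f 6 1 7
f 6 7 3
f 7 1 8
f 7 8 3
f 8 1 9
f 8 9 3
f 9 1 10
f 9 10 3
f 10 1 11
f 10 11 3
f 11 1 2
f 11 2 3
f 12 23 17
f 12 17 13
f 12 13 19
f 12 19 22
f 12 22 23
f 13 17 21
f 17 23 16
f 23 22 14
f 22 19 18
f 19 13 20
f 15 21 16
f 15 16 14
f 15 14 18
f 15 18 20
f 15 20 21
f 16 21 17
f 14 16 23
f 18 14 22
f 20 18 19
f 21 20 13
f 25 24 27
f 25 27 26
f 27 24 28
f 27 28 26
f 28 24 29
f 28 29 26
f 29 24 30
f 29 30 26
f 30 24 31
f 30 31 26
f 31 24 32
f 31 32 26
f 32 24 33
f 32 33 26
f 33 24 34
f 33 34 26
f 34 24 35
f 34 35 26
f 35 24 36
f 35 36 26
f 36 24 37
f 36 37 26
f 37 24 38
f 37 38 26
f 38 24 25
f 38 25 26
f 40 39 42
f 40 42 41
f 42 39 43
f 42 43 41
f 43 39 44
f 43 44 41
f 44 39 45
f 44 45 41
f 45 39 46
f 45 46 41
f 46 39 47
f 46 47 41
f 47 39 48
f 47 48 41
f 48 39 40
f 48 40 41



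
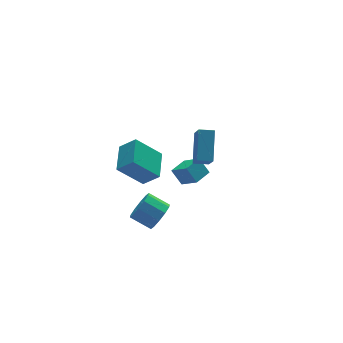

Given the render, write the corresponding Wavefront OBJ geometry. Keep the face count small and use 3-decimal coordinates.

v 1.666 -0 -2.991
v 1.315 0.615 -2.072
v 1.245 1.072 -3.871
v 0.893 1.688 -2.952
v 2.747 0.492 -2.908
v 2.395 1.108 -1.989
v 2.325 1.565 -3.788
v 1.974 2.18 -2.869
v -0.399 -3.922 2.979
v 0.369 -2.629 4.312
v -0.043 -2.748 1.634
v 0.725 -1.455 2.968
v 0.395 -4.285 2.872
v 1.163 -2.992 4.206
v 0.751 -3.111 1.528
v 1.519 -1.818 2.861
v -1.119 -0.901 -4.246
v -0.639 -1.055 -3.417
v -1.501 -0.133 -2.746
v -1.981 0.021 -3.574
v -0.374 -0.6 -3.703
v -1.236 0.323 -3.032
v -0.393 -0.259 -4.196
v -1.256 0.663 -3.525
v -0.69 -0.164 -4.708
v -1.552 0.758 -4.037
v -1.151 -0.351 -5.043
v -2.013 0.572 -4.372
v -1.599 -0.747 -5.074
v -2.461 0.175 -4.403
v -1.864 -1.203 -4.788
v -2.726 -0.28 -4.117
v -1.844 -1.543 -4.295
v -2.707 -0.621 -3.624
v -1.548 -1.638 -3.783
v -2.41 -0.716 -3.112
v -1.087 -1.452 -3.448
v -1.949 -0.529 -2.777
v -1.304 0.907 -2.644
v -2.729 1.374 -1.117
v -0.346 2.535 -2.247
v -1.771 3.001 -0.72
v -0.569 0.259 -1.76
v -1.994 0.725 -0.233
v 0.389 1.886 -1.363
v -1.036 2.353 0.164
f 2 4 1
f 5 2 1
f 1 4 3
f 3 5 1
f 2 8 4
f 6 2 5
f 6 8 2
f 4 8 3
f 7 5 3
f 3 8 7
f 7 6 5
f 8 6 7
f 10 12 9
f 13 10 9
f 9 12 11
f 11 13 9
f 10 16 12
f 14 10 13
f 14 16 10
f 12 16 11
f 15 13 11
f 11 16 15
f 15 14 13
f 16 14 15
f 18 17 21
f 18 21 19
f 19 21 22
f 19 22 20
f 21 17 23
f 21 23 22
f 22 23 24
f 22 24 20
f 23 17 25
f 23 25 24
f 24 25 26
f 24 26 20
f 25 17 27
f 25 27 26
f 26 27 28
f 26 28 20
f 27 17 29
f 27 29 28
f 28 29 30
f 28 30 20
f 29 17 31
f 29 31 30
f 30 31 32
f 30 32 20
f 31 17 33
f 31 33 32
f 32 33 34
f 32 34 20
f 33 17 35
f 33 35 34
f 34 35 36
f 34 36 20
f 35 17 37
f 35 37 36
f 36 37 38
f 36 38 20
f 37 17 18
f 37 18 38
f 38 18 19
f 38 19 20
f 40 42 39
f 43 40 39
f 39 42 41
f 41 43 39
f 40 46 42
f 44 40 43
f 44 46 40
f 42 46 41
f 45 43 41
f 41 46 45
f 45 44 43
f 46 44 45



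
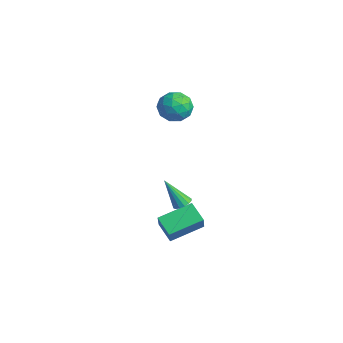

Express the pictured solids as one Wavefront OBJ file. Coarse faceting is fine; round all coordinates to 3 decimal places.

v 0.121 -0.555 -2.333
v 0.572 -0.951 -2.315
v -0.621 -1.325 -0.607
v 0.676 -0.704 -2.16
v 0.632 -0.416 -2.051
v 0.451 -0.166 -2.017
v 0.182 -0.02 -2.068
v -0.104 -0.018 -2.19
v -0.329 -0.16 -2.35
v -0.434 -0.407 -2.506
v -0.39 -0.695 -2.615
v -0.209 -0.945 -2.648
v 0.061 -1.091 -2.597
v 0.346 -1.093 -2.476
v -3.372 1.85 2.694
v -2.698 0.95 2.735
v -4.702 0.89 3.485
v -4.028 -0.01 3.526
v -3.812 0.885 4.174
v -2.99 1.478 3.685
v -4.41 0.362 2.535
v -3.588 0.955 2.046
v -3.339 0.03 2.637
v -2.97 0.354 3.65
v -4.43 1.486 2.57
v -4.061 1.81 3.583
v -2.918 1.484 2.645
v -4.482 0.356 3.575
v -4.355 0.882 3.955
v -3.959 0.353 3.98
v -3.09 1.794 3.203
v -2.694 1.265 3.227
v -3.349 1.228 4.073
v -4.706 0.575 2.993
v -4.31 0.046 3.017
v -3.441 1.487 2.24
v -3.045 0.958 2.265
v -4.051 0.612 2.147
v -2.899 0.414 2.612
v -3.681 -0.149 3.077
v -3.905 0.069 2.495
v -3.422 0.417 2.207
v -2.682 0.604 3.207
v -3.464 0.041 3.672
v -3.337 0.567 4.052
v -2.854 0.915 3.765
v -3.059 0.064 3.15
v -3.936 1.799 2.548
v -4.718 1.236 3.013
v -4.546 0.925 2.455
v -4.063 1.273 2.168
v -3.719 1.989 3.143
v -4.501 1.426 3.608
v -3.978 1.423 4.013
v -3.495 1.771 3.725
v -4.341 1.776 3.07
v -1.093 -1.446 -4.621
v -0.916 0.626 -3.933
v 0.058 -1.301 -5.351
v 0.234 0.77 -4.663
v -0.174 -1.97 -3.277
v 0.002 0.101 -2.589
v 0.976 -1.826 -4.007
v 1.153 0.246 -3.319
f 2 1 4
f 2 4 3
f 4 1 5
f 4 5 3
f 5 1 6
f 5 6 3
f 6 1 7
f 6 7 3
f 7 1 8
f 7 8 3
f 8 1 9
f 8 9 3
f 9 1 10
f 9 10 3
f 10 1 11
f 10 11 3
f 11 1 12
f 11 12 3
f 12 1 13
f 12 13 3
f 13 1 14
f 13 14 3
f 14 1 2
f 14 2 3
f 15 52 31
f 52 26 55
f 31 55 20
f 52 55 31
f 15 31 27
f 31 20 32
f 27 32 16
f 31 32 27
f 15 27 36
f 27 16 37
f 36 37 22
f 27 37 36
f 15 36 48
f 36 22 51
f 48 51 25
f 36 51 48
f 15 48 52
f 48 25 56
f 52 56 26
f 48 56 52
f 16 32 43
f 32 20 46
f 43 46 24
f 32 46 43
f 20 55 33
f 55 26 54
f 33 54 19
f 55 54 33
f 26 56 53
f 56 25 49
f 53 49 17
f 56 49 53
f 25 51 50
f 51 22 38
f 50 38 21
f 51 38 50
f 22 37 42
f 37 16 39
f 42 39 23
f 37 39 42
f 18 44 30
f 44 24 45
f 30 45 19
f 44 45 30
f 18 30 28
f 30 19 29
f 28 29 17
f 30 29 28
f 18 28 35
f 28 17 34
f 35 34 21
f 28 34 35
f 18 35 40
f 35 21 41
f 40 41 23
f 35 41 40
f 18 40 44
f 40 23 47
f 44 47 24
f 40 47 44
f 19 45 33
f 45 24 46
f 33 46 20
f 45 46 33
f 17 29 53
f 29 19 54
f 53 54 26
f 29 54 53
f 21 34 50
f 34 17 49
f 50 49 25
f 34 49 50
f 23 41 42
f 41 21 38
f 42 38 22
f 41 38 42
f 24 47 43
f 47 23 39
f 43 39 16
f 47 39 43
f 58 60 57
f 61 58 57
f 57 60 59
f 59 61 57
f 58 64 60
f 62 58 61
f 62 64 58
f 60 64 59
f 63 61 59
f 59 64 63
f 63 62 61
f 64 62 63



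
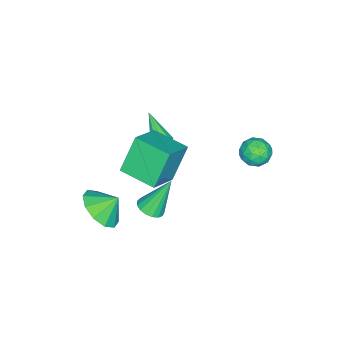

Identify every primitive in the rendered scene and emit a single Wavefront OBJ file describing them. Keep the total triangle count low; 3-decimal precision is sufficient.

v 2.733 -2.105 -2.514
v 3.721 -1.9 -2.102
v 2.307 -1.475 -1.806
v 3.597 -1.443 -2.582
v 3.143 -1.24 -3.036
v 2.533 -1.367 -3.291
v 1.999 -1.776 -3.249
v 1.746 -2.31 -2.927
v 1.87 -2.766 -2.447
v 2.324 -2.97 -1.993
v 2.934 -2.843 -1.738
v 3.468 -2.434 -1.78
v 1.401 -0.436 -2.936
v 1.944 -0.067 -2.876
v 0.759 0.236 -1.244
v 1.741 0.122 -3.028
v 1.46 0.182 -3.159
v 1.165 0.101 -3.239
v 0.925 -0.103 -3.249
v 0.793 -0.384 -3.187
v 0.8 -0.676 -3.068
v 0.946 -0.914 -2.919
v 1.195 -1.042 -2.773
v 1.492 -1.031 -2.665
v 1.767 -0.884 -2.619
v 1.959 -0.635 -2.645
v 2.023 -0.34 -2.738
v -1.177 -1.206 -1.026
v -0.896 -1.026 -0.602
v -1.943 -2.254 -0.074
v -1.175 -0.844 -0.625
v -1.455 -0.8 -0.802
v -1.628 -0.911 -1.064
v -1.63 -1.135 -1.312
v -1.459 -1.386 -1.45
v -1.18 -1.568 -1.427
v -0.9 -1.611 -1.25
v -0.726 -1.5 -0.988
v -0.725 -1.276 -0.74
v -3.335 2.409 -1.066
v -2.833 2.856 -0.674
v -2.487 2.264 -1.986
v -1.985 2.711 -1.594
v -2.171 2.005 -1.324
v -2.694 2.095 -0.756
v -2.626 3.025 -1.904
v -3.149 3.115 -1.336
v -2.394 3.237 -1.192
v -2.113 2.606 -0.834
v -3.207 2.514 -1.826
v -2.926 1.883 -1.468
v -3.158 2.645 -0.789
v -2.162 2.475 -1.871
v -2.271 2.06 -1.712
v -1.976 2.322 -1.482
v -3.077 2.198 -0.837
v -2.782 2.46 -0.607
v -2.393 1.96 -0.989
v -2.538 2.66 -2.053
v -2.243 2.922 -1.823
v -3.344 2.798 -1.178
v -3.049 3.06 -0.948
v -2.927 3.16 -1.671
v -2.605 3.132 -0.863
v -2.107 3.046 -1.404
v -2.484 3.231 -1.587
v -2.791 3.284 -1.252
v -2.44 2.761 -0.653
v -1.942 2.676 -1.193
v -2.051 2.261 -1.035
v -2.359 2.314 -0.701
v -2.182 2.985 -0.957
v -3.378 2.444 -1.467
v -2.88 2.359 -2.007
v -2.961 2.806 -1.959
v -3.269 2.859 -1.625
v -3.213 2.074 -1.256
v -2.715 1.988 -1.797
v -2.529 1.836 -1.408
v -2.836 1.889 -1.073
v -3.138 2.135 -1.703
v -0.285 -1.12 0.748
v 1.187 -1.221 1.591
v -0.073 0.589 0.582
v 1.399 0.488 1.426
v 0.621 -1.388 -0.866
v 2.093 -1.489 -0.022
v 0.833 0.321 -1.031
v 2.305 0.22 -0.188
f 2 1 4
f 2 4 3
f 4 1 5
f 4 5 3
f 5 1 6
f 5 6 3
f 6 1 7
f 6 7 3
f 7 1 8
f 7 8 3
f 8 1 9
f 8 9 3
f 9 1 10
f 9 10 3
f 10 1 11
f 10 11 3
f 11 1 12
f 11 12 3
f 12 1 2
f 12 2 3
f 14 13 16
f 14 16 15
f 16 13 17
f 16 17 15
f 17 13 18
f 17 18 15
f 18 13 19
f 18 19 15
f 19 13 20
f 19 20 15
f 20 13 21
f 20 21 15
f 21 13 22
f 21 22 15
f 22 13 23
f 22 23 15
f 23 13 24
f 23 24 15
f 24 13 25
f 24 25 15
f 25 13 26
f 25 26 15
f 26 13 27
f 26 27 15
f 27 13 14
f 27 14 15
f 29 28 31
f 29 31 30
f 31 28 32
f 31 32 30
f 32 28 33
f 32 33 30
f 33 28 34
f 33 34 30
f 34 28 35
f 34 35 30
f 35 28 36
f 35 36 30
f 36 28 37
f 36 37 30
f 37 28 38
f 37 38 30
f 38 28 39
f 38 39 30
f 39 28 29
f 39 29 30
f 40 77 56
f 77 51 80
f 56 80 45
f 77 80 56
f 40 56 52
f 56 45 57
f 52 57 41
f 56 57 52
f 40 52 61
f 52 41 62
f 61 62 47
f 52 62 61
f 40 61 73
f 61 47 76
f 73 76 50
f 61 76 73
f 40 73 77
f 73 50 81
f 77 81 51
f 73 81 77
f 41 57 68
f 57 45 71
f 68 71 49
f 57 71 68
f 45 80 58
f 80 51 79
f 58 79 44
f 80 79 58
f 51 81 78
f 81 50 74
f 78 74 42
f 81 74 78
f 50 76 75
f 76 47 63
f 75 63 46
f 76 63 75
f 47 62 67
f 62 41 64
f 67 64 48
f 62 64 67
f 43 69 55
f 69 49 70
f 55 70 44
f 69 70 55
f 43 55 53
f 55 44 54
f 53 54 42
f 55 54 53
f 43 53 60
f 53 42 59
f 60 59 46
f 53 59 60
f 43 60 65
f 60 46 66
f 65 66 48
f 60 66 65
f 43 65 69
f 65 48 72
f 69 72 49
f 65 72 69
f 44 70 58
f 70 49 71
f 58 71 45
f 70 71 58
f 42 54 78
f 54 44 79
f 78 79 51
f 54 79 78
f 46 59 75
f 59 42 74
f 75 74 50
f 59 74 75
f 48 66 67
f 66 46 63
f 67 63 47
f 66 63 67
f 49 72 68
f 72 48 64
f 68 64 41
f 72 64 68
f 83 85 82
f 86 83 82
f 82 85 84
f 84 86 82
f 83 89 85
f 87 83 86
f 87 89 83
f 85 89 84
f 88 86 84
f 84 89 88
f 88 87 86
f 89 87 88



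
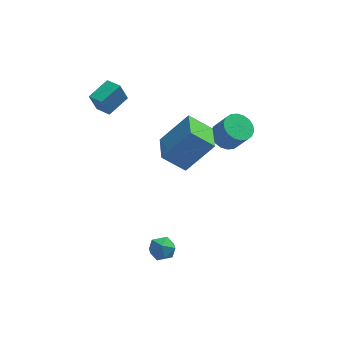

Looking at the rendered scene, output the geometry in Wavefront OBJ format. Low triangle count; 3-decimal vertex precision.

v 2.926 3.047 -1.21
v 3.664 3.007 -1.588
v 4.233 2.553 -0.427
v 3.494 2.593 -0.05
v 3.659 3.35 -1.452
v 4.228 2.897 -0.291
v 3.51 3.633 -1.268
v 4.079 3.18 -0.107
v 3.244 3.8 -1.073
v 3.813 3.347 0.088
v 2.916 3.818 -0.905
v 3.485 3.365 0.256
v 2.589 3.683 -0.797
v 3.158 3.23 0.364
v 2.329 3.422 -0.772
v 2.898 2.969 0.389
v 2.187 3.087 -0.833
v 2.756 2.633 0.328
v 2.192 2.743 -0.969
v 2.761 2.29 0.192
v 2.341 2.46 -1.153
v 2.91 2.007 0.008
v 2.607 2.293 -1.348
v 3.176 1.84 -0.187
v 2.935 2.275 -1.516
v 3.504 1.822 -0.355
v 3.262 2.41 -1.624
v 3.831 1.957 -0.463
v 3.522 2.671 -1.649
v 4.091 2.218 -0.488
v 0.759 0.481 -1.228
v -0.388 0.64 -0.259
v 0.784 2.123 -1.468
v -0.363 2.283 -0.499
v 2.163 0.697 0.399
v 1.016 0.857 1.368
v 2.188 2.34 0.159
v 1.041 2.499 1.128
v -3.342 2.663 1.787
v -3.698 2.61 2.826
v -2.424 3.555 2.147
v -2.781 3.503 3.186
v -2.759 1.997 1.954
v -3.116 1.945 2.993
v -1.842 2.89 2.314
v -2.198 2.837 3.353
v -1.063 -2.809 -3.139
v -0.338 -2.724 -3.044
v -0.862 -3.396 -4.156
v -0.137 -3.311 -4.061
v -0.517 -3.755 -3.614
v -0.642 -3.392 -2.985
v -0.558 -2.728 -4.215
v -0.683 -2.365 -3.586
v -0.026 -2.674 -3.709
v -0.001 -3.309 -3.338
v -1.199 -2.811 -3.862
v -1.174 -3.446 -3.491
f 2 1 5
f 2 5 3
f 3 5 6
f 3 6 4
f 5 1 7
f 5 7 6
f 6 7 8
f 6 8 4
f 7 1 9
f 7 9 8
f 8 9 10
f 8 10 4
f 9 1 11
f 9 11 10
f 10 11 12
f 10 12 4
f 11 1 13
f 11 13 12
f 12 13 14
f 12 14 4
f 13 1 15
f 13 15 14
f 14 15 16
f 14 16 4
f 15 1 17
f 15 17 16
f 16 17 18
f 16 18 4
f 17 1 19
f 17 19 18
f 18 19 20
f 18 20 4
f 19 1 21
f 19 21 20
f 20 21 22
f 20 22 4
f 21 1 23
f 21 23 22
f 22 23 24
f 22 24 4
f 23 1 25
f 23 25 24
f 24 25 26
f 24 26 4
f 25 1 27
f 25 27 26
f 26 27 28
f 26 28 4
f 27 1 29
f 27 29 28
f 28 29 30
f 28 30 4
f 29 1 2
f 29 2 30
f 30 2 3
f 30 3 4
f 32 34 31
f 35 32 31
f 31 34 33
f 33 35 31
f 32 38 34
f 36 32 35
f 36 38 32
f 34 38 33
f 37 35 33
f 33 38 37
f 37 36 35
f 38 36 37
f 40 42 39
f 43 40 39
f 39 42 41
f 41 43 39
f 40 46 42
f 44 40 43
f 44 46 40
f 42 46 41
f 45 43 41
f 41 46 45
f 45 44 43
f 46 44 45
f 47 58 52
f 47 52 48
f 47 48 54
f 47 54 57
f 47 57 58
f 48 52 56
f 52 58 51
f 58 57 49
f 57 54 53
f 54 48 55
f 50 56 51
f 50 51 49
f 50 49 53
f 50 53 55
f 50 55 56
f 51 56 52
f 49 51 58
f 53 49 57
f 55 53 54
f 56 55 48



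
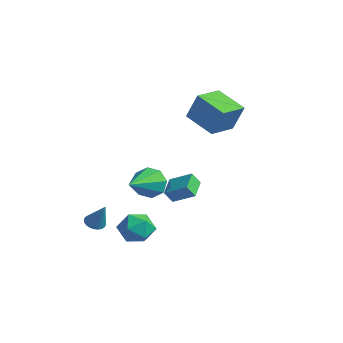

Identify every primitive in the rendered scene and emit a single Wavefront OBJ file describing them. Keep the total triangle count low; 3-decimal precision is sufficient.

v -2.055 0.232 -1.77
v -2.173 -0.197 -1.105
v -2.88 1.092 -1.361
v -2.998 0.663 -0.696
v -1.062 0.897 -1.164
v -1.18 0.468 -0.499
v -1.887 1.757 -0.755
v -2.005 1.328 -0.09
v -3.669 -3.237 -2.927
v -3.367 -3.701 -3.061
v -2.871 -3.103 -1.593
v -3.242 -3.541 -3.152
v -3.182 -3.334 -3.208
v -3.196 -3.113 -3.222
v -3.282 -2.91 -3.19
v -3.427 -2.757 -3.119
v -3.609 -2.677 -3.019
v -3.8 -2.682 -2.904
v -3.97 -2.772 -2.793
v -4.095 -2.932 -2.703
v -4.155 -3.139 -2.646
v -4.141 -3.36 -2.633
v -4.055 -3.563 -2.664
v -3.91 -3.716 -2.735
v -3.728 -3.796 -2.836
v -3.538 -3.791 -2.95
v -3.787 2.15 3.053
v -3.156 2.398 4.612
v -4.185 3.687 2.97
v -3.555 3.935 4.529
v -2.105 2.545 2.311
v -1.475 2.793 3.87
v -2.504 4.082 2.228
v -1.873 4.33 3.787
v -0.518 -2.245 -1.409
v 0.177 -2.119 -2.115
v -0.837 -3.721 -1.985
v -0.142 -3.595 -2.691
v 0.129 -3.689 -1.734
v 0.326 -2.777 -1.378
v -0.986 -3.063 -2.722
v -0.789 -2.151 -2.366
v -0.112 -2.625 -2.926
v 0.577 -3.012 -2.316
v -1.237 -2.828 -1.784
v -0.548 -3.215 -1.174
v -3.194 -0.379 -0.743
v -2.917 0.073 0.069
v -2.206 -2.181 -0.077
v -3.576 -0.262 0.141
v -4.011 -0.666 -0.305
v -3.968 -0.902 -1.007
v -3.472 -0.832 -1.555
v -2.813 -0.497 -1.627
v -2.378 -0.093 -1.181
v -2.421 0.143 -0.479
f 2 4 1
f 5 2 1
f 1 4 3
f 3 5 1
f 2 8 4
f 6 2 5
f 6 8 2
f 4 8 3
f 7 5 3
f 3 8 7
f 7 6 5
f 8 6 7
f 10 9 12
f 10 12 11
f 12 9 13
f 12 13 11
f 13 9 14
f 13 14 11
f 14 9 15
f 14 15 11
f 15 9 16
f 15 16 11
f 16 9 17
f 16 17 11
f 17 9 18
f 17 18 11
f 18 9 19
f 18 19 11
f 19 9 20
f 19 20 11
f 20 9 21
f 20 21 11
f 21 9 22
f 21 22 11
f 22 9 23
f 22 23 11
f 23 9 24
f 23 24 11
f 24 9 25
f 24 25 11
f 25 9 26
f 25 26 11
f 26 9 10
f 26 10 11
f 28 30 27
f 31 28 27
f 27 30 29
f 29 31 27
f 28 34 30
f 32 28 31
f 32 34 28
f 30 34 29
f 33 31 29
f 29 34 33
f 33 32 31
f 34 32 33
f 35 46 40
f 35 40 36
f 35 36 42
f 35 42 45
f 35 45 46
f 36 40 44
f 40 46 39
f 46 45 37
f 45 42 41
f 42 36 43
f 38 44 39
f 38 39 37
f 38 37 41
f 38 41 43
f 38 43 44
f 39 44 40
f 37 39 46
f 41 37 45
f 43 41 42
f 44 43 36
f 48 47 50
f 48 50 49
f 50 47 51
f 50 51 49
f 51 47 52
f 51 52 49
f 52 47 53
f 52 53 49
f 53 47 54
f 53 54 49
f 54 47 55
f 54 55 49
f 55 47 56
f 55 56 49
f 56 47 48
f 56 48 49



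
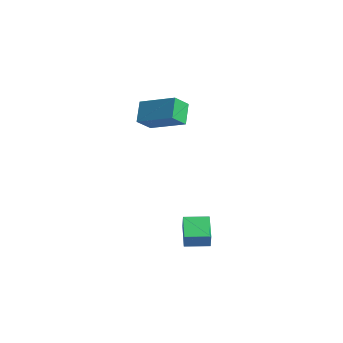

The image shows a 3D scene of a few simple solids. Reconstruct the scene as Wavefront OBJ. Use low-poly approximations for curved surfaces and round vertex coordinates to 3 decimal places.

v -1.136 -0.259 1.656
v -1.536 -0.89 2.504
v -1.561 0.754 2.209
v -1.961 0.123 3.057
v 0.741 -0.043 2.703
v 0.341 -0.674 3.551
v 0.316 0.97 3.256
v -0.084 0.339 4.104
v 1.464 -1.6 -4.003
v 1.504 -1.622 -3.154
v 2.57 -0.898 -4.037
v 2.61 -0.92 -3.188
v 2.25 -2.84 -4.072
v 2.29 -2.862 -3.223
v 3.356 -2.138 -4.106
v 3.396 -2.16 -3.257
f 2 4 1
f 5 2 1
f 1 4 3
f 3 5 1
f 2 8 4
f 6 2 5
f 6 8 2
f 4 8 3
f 7 5 3
f 3 8 7
f 7 6 5
f 8 6 7
f 10 12 9
f 13 10 9
f 9 12 11
f 11 13 9
f 10 16 12
f 14 10 13
f 14 16 10
f 12 16 11
f 15 13 11
f 11 16 15
f 15 14 13
f 16 14 15



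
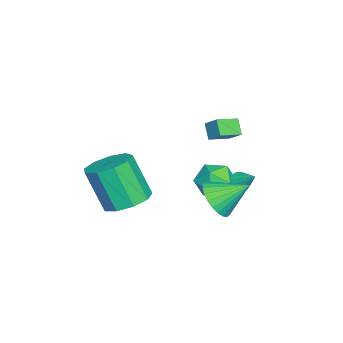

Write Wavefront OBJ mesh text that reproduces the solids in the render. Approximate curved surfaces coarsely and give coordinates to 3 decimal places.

v -2.481 2.105 -2.362
v -2.039 1.831 -2.362
v -2.039 2.815 -1.678
v -2.016 2.026 -2.58
v -2.14 2.246 -2.728
v -2.372 2.421 -2.76
v -2.639 2.496 -2.666
v -2.856 2.447 -2.475
v -2.954 2.29 -2.248
v -2.901 2.073 -2.057
v -2.715 1.867 -1.964
v -2.455 1.737 -1.996
v -2.203 1.723 -2.145
v -0.065 1.04 2.535
v 0.303 1.603 3.07
v -0.795 1.774 2.265
v -0.427 2.337 2.8
v 0.427 1.303 1.92
v 0.795 1.866 2.455
v -0.303 2.037 1.65
v 0.065 2.6 2.185
v 2.689 -1.522 -0.751
v 3.414 -2.275 -0.979
v 3.117 -3.15 0.962
v 2.391 -2.398 1.191
v 3.741 -1.698 -0.669
v 3.444 -2.574 1.272
v 3.576 -1.039 -0.397
v 3.278 -1.914 1.544
v 2.995 -0.606 -0.291
v 2.698 -1.481 1.651
v 2.271 -0.602 -0.399
v 1.974 -1.477 1.542
v 1.743 -1.028 -0.673
v 1.445 -1.903 1.269
v 1.657 -1.686 -0.982
v 1.36 -2.561 0.959
v 2.054 -2.267 -1.184
v 1.756 -3.142 0.758
v 2.748 -2.5 -1.182
v 2.45 -3.375 0.759
v 1.593 1.895 -0.822
v 2.462 1.713 -0.385
v 1.407 3.225 0.102
v 2.572 1.935 -0.681
v 2.533 2.15 -0.999
v 2.351 2.327 -1.29
v 2.054 2.439 -1.51
v 1.686 2.467 -1.625
v 1.304 2.408 -1.618
v 0.967 2.272 -1.49
v 0.724 2.078 -1.26
v 0.614 1.856 -0.964
v 0.653 1.64 -0.646
v 0.835 1.463 -0.354
v 1.133 1.352 -0.135
v 1.5 1.324 -0.019
v 1.882 1.382 -0.027
v 2.22 1.519 -0.155
v -2.587 1.928 -2.421
v -1.801 1.61 -2.968
v -2.599 0.51 -1.612
v -1.813 0.192 -2.159
v -1.691 0.934 -1.486
v -1.684 1.811 -1.986
v -2.716 0.309 -2.594
v -2.709 1.186 -3.094
v -1.881 0.609 -3.075
v -1.247 0.995 -2.39
v -3.153 1.125 -2.19
v -2.519 1.511 -1.505
f 2 1 4
f 2 4 3
f 4 1 5
f 4 5 3
f 5 1 6
f 5 6 3
f 6 1 7
f 6 7 3
f 7 1 8
f 7 8 3
f 8 1 9
f 8 9 3
f 9 1 10
f 9 10 3
f 10 1 11
f 10 11 3
f 11 1 12
f 11 12 3
f 12 1 13
f 12 13 3
f 13 1 2
f 13 2 3
f 15 17 14
f 18 15 14
f 14 17 16
f 16 18 14
f 15 21 17
f 19 15 18
f 19 21 15
f 17 21 16
f 20 18 16
f 16 21 20
f 20 19 18
f 21 19 20
f 23 22 26
f 23 26 24
f 24 26 27
f 24 27 25
f 26 22 28
f 26 28 27
f 27 28 29
f 27 29 25
f 28 22 30
f 28 30 29
f 29 30 31
f 29 31 25
f 30 22 32
f 30 32 31
f 31 32 33
f 31 33 25
f 32 22 34
f 32 34 33
f 33 34 35
f 33 35 25
f 34 22 36
f 34 36 35
f 35 36 37
f 35 37 25
f 36 22 38
f 36 38 37
f 37 38 39
f 37 39 25
f 38 22 40
f 38 40 39
f 39 40 41
f 39 41 25
f 40 22 23
f 40 23 41
f 41 23 24
f 41 24 25
f 43 42 45
f 43 45 44
f 45 42 46
f 45 46 44
f 46 42 47
f 46 47 44
f 47 42 48
f 47 48 44
f 48 42 49
f 48 49 44
f 49 42 50
f 49 50 44
f 50 42 51
f 50 51 44
f 51 42 52
f 51 52 44
f 52 42 53
f 52 53 44
f 53 42 54
f 53 54 44
f 54 42 55
f 54 55 44
f 55 42 56
f 55 56 44
f 56 42 57
f 56 57 44
f 57 42 58
f 57 58 44
f 58 42 59
f 58 59 44
f 59 42 43
f 59 43 44
f 60 71 65
f 60 65 61
f 60 61 67
f 60 67 70
f 60 70 71
f 61 65 69
f 65 71 64
f 71 70 62
f 70 67 66
f 67 61 68
f 63 69 64
f 63 64 62
f 63 62 66
f 63 66 68
f 63 68 69
f 64 69 65
f 62 64 71
f 66 62 70
f 68 66 67
f 69 68 61



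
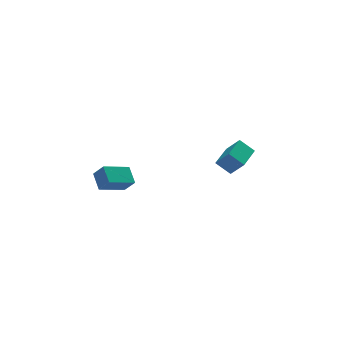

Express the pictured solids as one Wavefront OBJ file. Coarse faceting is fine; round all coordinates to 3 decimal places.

v -4.888 -3.728 -3.43
v -4.984 -2.662 -2.607
v -3.172 -3.138 -3.993
v -3.268 -2.072 -3.171
v -4.392 -4.348 -2.569
v -4.488 -3.282 -1.747
v -2.676 -3.758 -3.133
v -2.772 -2.692 -2.31
v 4.041 -4.106 -2.332
v 3.202 -3.654 -1.507
v 3.403 -3.417 -3.357
v 2.565 -2.965 -2.532
v 5.195 -2.555 -2.008
v 4.357 -2.103 -1.183
v 4.558 -1.866 -3.033
v 3.719 -1.414 -2.208
f 2 4 1
f 5 2 1
f 1 4 3
f 3 5 1
f 2 8 4
f 6 2 5
f 6 8 2
f 4 8 3
f 7 5 3
f 3 8 7
f 7 6 5
f 8 6 7
f 10 12 9
f 13 10 9
f 9 12 11
f 11 13 9
f 10 16 12
f 14 10 13
f 14 16 10
f 12 16 11
f 15 13 11
f 11 16 15
f 15 14 13
f 16 14 15



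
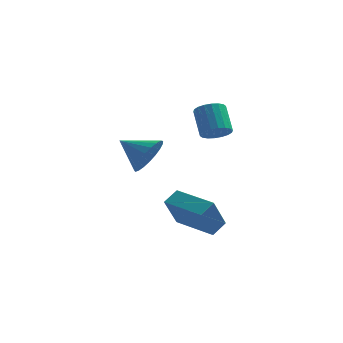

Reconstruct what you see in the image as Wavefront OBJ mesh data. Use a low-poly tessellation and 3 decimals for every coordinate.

v 1.206 -2.642 0.909
v 1.659 -2.989 1.364
v 1.186 -2.106 2.507
v 0.734 -1.758 2.051
v 1.842 -2.746 1.252
v 1.369 -1.862 2.395
v 1.9 -2.482 1.071
v 1.427 -1.598 2.214
v 1.82 -2.249 0.859
v 1.347 -1.366 2.002
v 1.619 -2.095 0.656
v 1.146 -1.211 1.799
v 1.336 -2.048 0.503
v 0.863 -1.165 1.646
v 1.027 -2.12 0.431
v 0.554 -1.236 1.574
v 0.754 -2.294 0.453
v 0.281 -1.411 1.596
v 0.571 -2.538 0.565
v 0.098 -1.654 1.708
v 0.513 -2.802 0.746
v 0.04 -1.918 1.889
v 0.593 -3.034 0.958
v 0.12 -2.151 2.101
v 0.794 -3.189 1.161
v 0.321 -2.305 2.304
v 1.077 -3.235 1.314
v 0.604 -2.352 2.457
v 1.386 -3.164 1.386
v 0.913 -2.28 2.529
v -1.566 -3.695 -0.307
v -1.142 -4.017 0.61
v -2.934 -3.405 0.427
v -1.05 -3.586 0.613
v -1.046 -3.174 0.457
v -1.133 -2.852 0.168
v -1.294 -2.676 -0.202
v -1.502 -2.675 -0.591
v -1.721 -2.852 -0.93
v -1.913 -3.173 -1.162
v -2.046 -3.585 -1.246
v -2.095 -4.016 -1.167
v -2.052 -4.392 -0.94
v -1.926 -4.647 -0.603
v -1.737 -4.737 -0.215
v -1.518 -4.647 0.157
v -1.308 -4.392 0.449
v -0.55 -2.689 -4.584
v -0.909 -3.621 -3.039
v -0.114 -2.034 -4.088
v -0.474 -2.966 -2.542
v 1.294 -3.754 -4.798
v 0.934 -4.686 -3.252
v 1.729 -3.099 -4.301
v 1.37 -4.031 -2.756
f 2 1 5
f 2 5 3
f 3 5 6
f 3 6 4
f 5 1 7
f 5 7 6
f 6 7 8
f 6 8 4
f 7 1 9
f 7 9 8
f 8 9 10
f 8 10 4
f 9 1 11
f 9 11 10
f 10 11 12
f 10 12 4
f 11 1 13
f 11 13 12
f 12 13 14
f 12 14 4
f 13 1 15
f 13 15 14
f 14 15 16
f 14 16 4
f 15 1 17
f 15 17 16
f 16 17 18
f 16 18 4
f 17 1 19
f 17 19 18
f 18 19 20
f 18 20 4
f 19 1 21
f 19 21 20
f 20 21 22
f 20 22 4
f 21 1 23
f 21 23 22
f 22 23 24
f 22 24 4
f 23 1 25
f 23 25 24
f 24 25 26
f 24 26 4
f 25 1 27
f 25 27 26
f 26 27 28
f 26 28 4
f 27 1 29
f 27 29 28
f 28 29 30
f 28 30 4
f 29 1 2
f 29 2 30
f 30 2 3
f 30 3 4
f 32 31 34
f 32 34 33
f 34 31 35
f 34 35 33
f 35 31 36
f 35 36 33
f 36 31 37
f 36 37 33
f 37 31 38
f 37 38 33
f 38 31 39
f 38 39 33
f 39 31 40
f 39 40 33
f 40 31 41
f 40 41 33
f 41 31 42
f 41 42 33
f 42 31 43
f 42 43 33
f 43 31 44
f 43 44 33
f 44 31 45
f 44 45 33
f 45 31 46
f 45 46 33
f 46 31 47
f 46 47 33
f 47 31 32
f 47 32 33
f 49 51 48
f 52 49 48
f 48 51 50
f 50 52 48
f 49 55 51
f 53 49 52
f 53 55 49
f 51 55 50
f 54 52 50
f 50 55 54
f 54 53 52
f 55 53 54



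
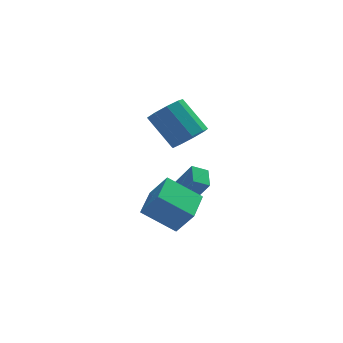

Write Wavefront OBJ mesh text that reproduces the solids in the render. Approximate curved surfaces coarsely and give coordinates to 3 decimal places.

v 0.322 -0.195 -0.753
v 1.087 -0.717 0.577
v 1.126 1.492 -0.552
v 1.891 0.97 0.777
v 1.949 -0.83 -1.937
v 2.714 -1.352 -0.608
v 2.753 0.857 -1.737
v 3.518 0.335 -0.407
v 2.621 3.359 -2.573
v 3.56 2.659 -0.746
v 2.806 4.542 -2.215
v 3.745 3.842 -0.388
v 3.475 3.358 -3.012
v 4.414 2.658 -1.185
v 3.66 4.541 -2.654
v 4.599 3.841 -0.827
v 3.179 1.786 2.903
v 4.039 2.422 2.927
v 3.061 3.69 4.42
v 2.201 3.054 4.397
v 3.568 2.657 2.418
v 2.589 3.925 3.912
v 2.915 2.485 2.137
v 1.936 3.752 3.631
v 2.385 1.985 2.214
v 1.407 3.253 3.708
v 2.228 1.392 2.614
v 1.249 2.66 4.107
v 2.515 0.984 3.149
v 1.536 2.252 4.642
v 3.113 0.951 3.569
v 2.135 2.219 5.062
v 3.743 1.309 3.677
v 2.764 2.576 5.171
v 4.108 1.89 3.424
v 3.13 3.157 4.918
f 2 4 1
f 5 2 1
f 1 4 3
f 3 5 1
f 2 8 4
f 6 2 5
f 6 8 2
f 4 8 3
f 7 5 3
f 3 8 7
f 7 6 5
f 8 6 7
f 10 12 9
f 13 10 9
f 9 12 11
f 11 13 9
f 10 16 12
f 14 10 13
f 14 16 10
f 12 16 11
f 15 13 11
f 11 16 15
f 15 14 13
f 16 14 15
f 18 17 21
f 18 21 19
f 19 21 22
f 19 22 20
f 21 17 23
f 21 23 22
f 22 23 24
f 22 24 20
f 23 17 25
f 23 25 24
f 24 25 26
f 24 26 20
f 25 17 27
f 25 27 26
f 26 27 28
f 26 28 20
f 27 17 29
f 27 29 28
f 28 29 30
f 28 30 20
f 29 17 31
f 29 31 30
f 30 31 32
f 30 32 20
f 31 17 33
f 31 33 32
f 32 33 34
f 32 34 20
f 33 17 35
f 33 35 34
f 34 35 36
f 34 36 20
f 35 17 18
f 35 18 36
f 36 18 19
f 36 19 20



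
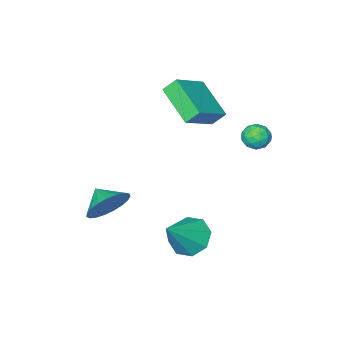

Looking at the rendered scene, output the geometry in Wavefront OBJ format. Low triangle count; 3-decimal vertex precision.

v -3.661 2.737 3.683
v -3.309 2.789 4.254
v -2.891 2.091 3.266
v -2.539 2.143 3.837
v -3.12 1.804 3.829
v -3.596 2.203 4.088
v -2.604 2.677 3.432
v -3.08 3.076 3.691
v -2.655 2.751 4.099
v -2.974 2.212 4.345
v -3.226 2.668 3.175
v -3.545 2.129 3.421
v -3.553 2.82 4.006
v -2.647 2.06 3.514
v -2.989 1.861 3.51
v -2.782 1.891 3.846
v -3.722 2.476 3.908
v -3.515 2.506 4.243
v -3.404 1.927 3.993
v -2.685 2.374 3.277
v -2.478 2.404 3.612
v -3.418 2.989 3.674
v -3.211 3.019 4.01
v -2.796 2.953 3.527
v -2.961 2.828 4.25
v -2.509 2.448 4.004
v -2.547 2.762 3.767
v -2.827 2.997 3.919
v -3.149 2.511 4.394
v -2.696 2.131 4.149
v -3.038 1.932 4.144
v -3.318 2.167 4.296
v -2.765 2.489 4.303
v -3.504 2.749 3.371
v -3.051 2.369 3.126
v -2.882 2.713 3.224
v -3.162 2.948 3.376
v -3.691 2.432 3.516
v -3.239 2.052 3.27
v -3.373 1.883 3.601
v -3.653 2.118 3.753
v -3.435 2.391 3.217
v -3.845 -3.155 3.178
v -4.301 -2.775 3.828
v -3.666 -1.27 2.202
v -4.123 -0.89 2.851
v -2.177 -2.81 4.149
v -2.634 -2.43 4.798
v -1.999 -0.925 3.172
v -2.455 -0.545 3.822
v 1.569 -1.474 -0.886
v 1.915 -1.017 0.018
v 1.571 -2.446 -0.394
v 1.473 -0.993 0.065
v 1.048 -1.053 -0.052
v 0.713 -1.185 -0.313
v 0.526 -1.368 -0.673
v 0.52 -1.568 -1.07
v 0.695 -1.752 -1.436
v 1.021 -1.888 -1.706
v 1.442 -1.953 -1.834
v 1.885 -1.934 -1.798
v 2.274 -1.836 -1.605
v 2.541 -1.675 -1.287
v 2.639 -1.479 -0.9
v 2.553 -1.283 -0.51
v 2.297 -1.119 -0.186
v 0.063 2.201 -1.208
v 0.759 2.226 -1.939
v 1.457 2.479 0.128
v 0.469 2.925 -1.782
v -0.058 3.2 -1.289
v -0.515 2.89 -0.748
v -0.633 2.176 -0.476
v -0.343 1.477 -0.633
v 0.185 1.202 -1.126
v 0.641 1.512 -1.667
f 1 38 17
f 38 12 41
f 17 41 6
f 38 41 17
f 1 17 13
f 17 6 18
f 13 18 2
f 17 18 13
f 1 13 22
f 13 2 23
f 22 23 8
f 13 23 22
f 1 22 34
f 22 8 37
f 34 37 11
f 22 37 34
f 1 34 38
f 34 11 42
f 38 42 12
f 34 42 38
f 2 18 29
f 18 6 32
f 29 32 10
f 18 32 29
f 6 41 19
f 41 12 40
f 19 40 5
f 41 40 19
f 12 42 39
f 42 11 35
f 39 35 3
f 42 35 39
f 11 37 36
f 37 8 24
f 36 24 7
f 37 24 36
f 8 23 28
f 23 2 25
f 28 25 9
f 23 25 28
f 4 30 16
f 30 10 31
f 16 31 5
f 30 31 16
f 4 16 14
f 16 5 15
f 14 15 3
f 16 15 14
f 4 14 21
f 14 3 20
f 21 20 7
f 14 20 21
f 4 21 26
f 21 7 27
f 26 27 9
f 21 27 26
f 4 26 30
f 26 9 33
f 30 33 10
f 26 33 30
f 5 31 19
f 31 10 32
f 19 32 6
f 31 32 19
f 3 15 39
f 15 5 40
f 39 40 12
f 15 40 39
f 7 20 36
f 20 3 35
f 36 35 11
f 20 35 36
f 9 27 28
f 27 7 24
f 28 24 8
f 27 24 28
f 10 33 29
f 33 9 25
f 29 25 2
f 33 25 29
f 44 46 43
f 47 44 43
f 43 46 45
f 45 47 43
f 44 50 46
f 48 44 47
f 48 50 44
f 46 50 45
f 49 47 45
f 45 50 49
f 49 48 47
f 50 48 49
f 52 51 54
f 52 54 53
f 54 51 55
f 54 55 53
f 55 51 56
f 55 56 53
f 56 51 57
f 56 57 53
f 57 51 58
f 57 58 53
f 58 51 59
f 58 59 53
f 59 51 60
f 59 60 53
f 60 51 61
f 60 61 53
f 61 51 62
f 61 62 53
f 62 51 63
f 62 63 53
f 63 51 64
f 63 64 53
f 64 51 65
f 64 65 53
f 65 51 66
f 65 66 53
f 66 51 67
f 66 67 53
f 67 51 52
f 67 52 53
f 69 68 71
f 69 71 70
f 71 68 72
f 71 72 70
f 72 68 73
f 72 73 70
f 73 68 74
f 73 74 70
f 74 68 75
f 74 75 70
f 75 68 76
f 75 76 70
f 76 68 77
f 76 77 70
f 77 68 69
f 77 69 70

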